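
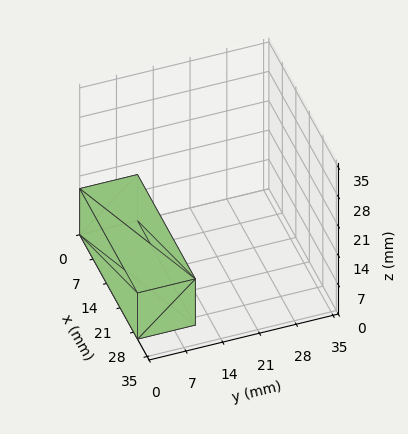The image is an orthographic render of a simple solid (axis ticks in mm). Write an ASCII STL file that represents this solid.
Reading the render: the shape is a rectangular box, roughly 30 × 11 mm footprint and 11 mm tall (dimensions read to the nearest mm from the axis ticks). For the STL, each face is triangulated and given an outward normal.

solid part
  facet normal 0.0000 0.0000 -1.0000
    outer loop
      vertex 30.0 11.0 0.0
      vertex 30.0 0.0 0.0
      vertex 0.0 0.0 0.0
    endloop
  endfacet
  facet normal 0.0000 0.0000 -1.0000
    outer loop
      vertex 0.0 11.0 0.0
      vertex 30.0 11.0 0.0
      vertex 0.0 0.0 0.0
    endloop
  endfacet
  facet normal 0.0000 0.0000 1.0000
    outer loop
      vertex 0.0 0.0 11.0
      vertex 30.0 0.0 11.0
      vertex 30.0 11.0 11.0
    endloop
  endfacet
  facet normal 0.0000 0.0000 1.0000
    outer loop
      vertex 0.0 0.0 11.0
      vertex 30.0 11.0 11.0
      vertex 0.0 11.0 11.0
    endloop
  endfacet
  facet normal 0.0000 -1.0000 0.0000
    outer loop
      vertex 0.0 0.0 0.0
      vertex 30.0 0.0 0.0
      vertex 30.0 0.0 11.0
    endloop
  endfacet
  facet normal 0.0000 -1.0000 0.0000
    outer loop
      vertex 0.0 0.0 0.0
      vertex 30.0 0.0 11.0
      vertex 0.0 0.0 11.0
    endloop
  endfacet
  facet normal 0.0000 1.0000 0.0000
    outer loop
      vertex 30.0 11.0 11.0
      vertex 30.0 11.0 0.0
      vertex 0.0 11.0 0.0
    endloop
  endfacet
  facet normal 0.0000 1.0000 0.0000
    outer loop
      vertex 0.0 11.0 11.0
      vertex 30.0 11.0 11.0
      vertex 0.0 11.0 0.0
    endloop
  endfacet
  facet normal -1.0000 0.0000 0.0000
    outer loop
      vertex 0.0 11.0 11.0
      vertex 0.0 11.0 0.0
      vertex 0.0 0.0 0.0
    endloop
  endfacet
  facet normal -1.0000 0.0000 0.0000
    outer loop
      vertex 0.0 0.0 11.0
      vertex 0.0 11.0 11.0
      vertex 0.0 0.0 0.0
    endloop
  endfacet
  facet normal 1.0000 0.0000 0.0000
    outer loop
      vertex 30.0 0.0 0.0
      vertex 30.0 11.0 0.0
      vertex 30.0 11.0 11.0
    endloop
  endfacet
  facet normal 1.0000 0.0000 0.0000
    outer loop
      vertex 30.0 0.0 0.0
      vertex 30.0 11.0 11.0
      vertex 30.0 0.0 11.0
    endloop
  endfacet
endsolid part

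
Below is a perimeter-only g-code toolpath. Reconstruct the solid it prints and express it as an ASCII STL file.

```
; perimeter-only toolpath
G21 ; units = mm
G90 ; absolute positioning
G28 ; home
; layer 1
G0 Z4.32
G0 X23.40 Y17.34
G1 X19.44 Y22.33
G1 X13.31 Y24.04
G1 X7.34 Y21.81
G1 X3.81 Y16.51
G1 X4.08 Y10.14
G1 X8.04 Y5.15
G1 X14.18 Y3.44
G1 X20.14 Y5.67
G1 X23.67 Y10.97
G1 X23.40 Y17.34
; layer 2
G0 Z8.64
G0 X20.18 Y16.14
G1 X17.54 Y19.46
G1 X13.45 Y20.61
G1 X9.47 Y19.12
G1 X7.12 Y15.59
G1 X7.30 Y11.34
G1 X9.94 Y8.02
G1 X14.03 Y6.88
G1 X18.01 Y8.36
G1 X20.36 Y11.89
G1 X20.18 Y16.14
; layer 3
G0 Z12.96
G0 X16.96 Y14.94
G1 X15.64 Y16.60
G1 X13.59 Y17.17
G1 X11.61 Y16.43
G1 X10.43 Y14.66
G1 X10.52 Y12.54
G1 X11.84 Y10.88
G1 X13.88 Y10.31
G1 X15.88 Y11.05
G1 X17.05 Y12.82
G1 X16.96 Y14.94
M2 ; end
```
solid part
  facet normal 0.0000 0.0000 -1.0000
    outer loop
      vertex 13.16 27.47 0.00
      vertex 21.34 25.19 0.00
      vertex 26.62 18.54 0.00
    endloop
  endfacet
  facet normal 0.0000 0.0000 -1.0000
    outer loop
      vertex 5.20 24.50 0.00
      vertex 13.16 27.47 0.00
      vertex 26.62 18.54 0.00
    endloop
  endfacet
  facet normal 0.0000 0.0000 -1.0000
    outer loop
      vertex 0.50 17.43 0.00
      vertex 5.20 24.50 0.00
      vertex 26.62 18.54 0.00
    endloop
  endfacet
  facet normal 0.0000 0.0000 -1.0000
    outer loop
      vertex 0.86 8.94 0.00
      vertex 0.50 17.43 0.00
      vertex 26.62 18.54 0.00
    endloop
  endfacet
  facet normal 0.0000 0.0000 -1.0000
    outer loop
      vertex 6.14 2.29 0.00
      vertex 0.86 8.94 0.00
      vertex 26.62 18.54 0.00
    endloop
  endfacet
  facet normal 0.0000 0.0000 -1.0000
    outer loop
      vertex 14.32 0.01 0.00
      vertex 6.14 2.29 0.00
      vertex 26.62 18.54 0.00
    endloop
  endfacet
  facet normal 0.0000 0.0000 -1.0000
    outer loop
      vertex 22.28 2.98 0.00
      vertex 14.32 0.01 0.00
      vertex 26.62 18.54 0.00
    endloop
  endfacet
  facet normal 0.0000 0.0000 -1.0000
    outer loop
      vertex 26.98 10.05 0.00
      vertex 22.28 2.98 0.00
      vertex 26.62 18.54 0.00
    endloop
  endfacet
  facet normal 0.6246 0.4959 0.6033
    outer loop
      vertex 26.62 18.54 0.00
      vertex 21.34 25.19 0.00
      vertex 13.74 13.74 17.28
    endloop
  endfacet
  facet normal 0.2141 0.7683 0.6032
    outer loop
      vertex 21.34 25.19 0.00
      vertex 13.16 27.47 0.00
      vertex 13.74 13.74 17.28
    endloop
  endfacet
  facet normal -0.2788 0.7473 0.6031
    outer loop
      vertex 13.16 27.47 0.00
      vertex 5.20 24.50 0.00
      vertex 13.74 13.74 17.28
    endloop
  endfacet
  facet normal -0.6642 0.4416 0.6032
    outer loop
      vertex 5.20 24.50 0.00
      vertex 0.50 17.43 0.00
      vertex 13.74 13.74 17.28
    endloop
  endfacet
  facet normal -0.7968 -0.0338 0.6033
    outer loop
      vertex 0.50 17.43 0.00
      vertex 0.86 8.94 0.00
      vertex 13.74 13.74 17.28
    endloop
  endfacet
  facet normal -0.6246 -0.4959 0.6033
    outer loop
      vertex 0.86 8.94 0.00
      vertex 6.14 2.29 0.00
      vertex 13.74 13.74 17.28
    endloop
  endfacet
  facet normal -0.2141 -0.7683 0.6032
    outer loop
      vertex 6.14 2.29 0.00
      vertex 14.32 0.01 0.00
      vertex 13.74 13.74 17.28
    endloop
  endfacet
  facet normal 0.2788 -0.7473 0.6031
    outer loop
      vertex 14.32 0.01 0.00
      vertex 22.28 2.98 0.00
      vertex 13.74 13.74 17.28
    endloop
  endfacet
  facet normal 0.6642 -0.4416 0.6032
    outer loop
      vertex 22.28 2.98 0.00
      vertex 26.98 10.05 0.00
      vertex 13.74 13.74 17.28
    endloop
  endfacet
  facet normal 0.7968 0.0338 0.6033
    outer loop
      vertex 26.98 10.05 0.00
      vertex 26.62 18.54 0.00
      vertex 13.74 13.74 17.28
    endloop
  endfacet
endsolid part

The G0 Z moves step by Δz≈4.32 mm. The G1 loops shrink linearly with z, so the solid tapers from its base footprint up to z≈17.3. Closing with a flat bottom cap and the tapered top and triangulating gives 18 facets — a regular 10-sided pyramid, base circumscribed radius ≈ 13.7 mm, apex at z ≈ 17.3 mm.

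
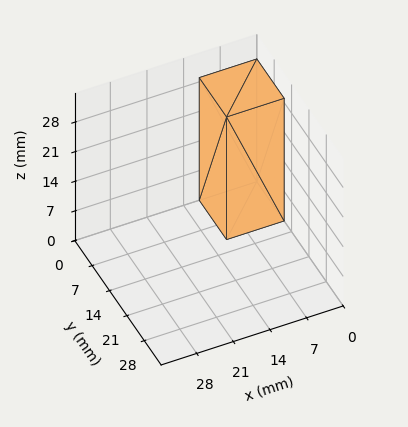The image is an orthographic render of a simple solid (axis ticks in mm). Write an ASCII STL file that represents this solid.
Reading the render: the shape is a rectangular box, roughly 11 × 11 mm footprint and 29 mm tall (dimensions read to the nearest mm from the axis ticks). For the STL, each face is triangulated and given an outward normal.

solid part
  facet normal 0.0000 0.0000 -1.0000
    outer loop
      vertex 11.0 11.0 0.0
      vertex 11.0 0.0 0.0
      vertex 0.0 0.0 0.0
    endloop
  endfacet
  facet normal 0.0000 0.0000 -1.0000
    outer loop
      vertex 0.0 11.0 0.0
      vertex 11.0 11.0 0.0
      vertex 0.0 0.0 0.0
    endloop
  endfacet
  facet normal 0.0000 0.0000 1.0000
    outer loop
      vertex 0.0 0.0 29.0
      vertex 11.0 0.0 29.0
      vertex 11.0 11.0 29.0
    endloop
  endfacet
  facet normal 0.0000 0.0000 1.0000
    outer loop
      vertex 0.0 0.0 29.0
      vertex 11.0 11.0 29.0
      vertex 0.0 11.0 29.0
    endloop
  endfacet
  facet normal 0.0000 -1.0000 0.0000
    outer loop
      vertex 0.0 0.0 0.0
      vertex 11.0 0.0 0.0
      vertex 11.0 0.0 29.0
    endloop
  endfacet
  facet normal 0.0000 -1.0000 0.0000
    outer loop
      vertex 0.0 0.0 0.0
      vertex 11.0 0.0 29.0
      vertex 0.0 0.0 29.0
    endloop
  endfacet
  facet normal 0.0000 1.0000 0.0000
    outer loop
      vertex 11.0 11.0 29.0
      vertex 11.0 11.0 0.0
      vertex 0.0 11.0 0.0
    endloop
  endfacet
  facet normal 0.0000 1.0000 0.0000
    outer loop
      vertex 0.0 11.0 29.0
      vertex 11.0 11.0 29.0
      vertex 0.0 11.0 0.0
    endloop
  endfacet
  facet normal -1.0000 0.0000 0.0000
    outer loop
      vertex 0.0 11.0 29.0
      vertex 0.0 11.0 0.0
      vertex 0.0 0.0 0.0
    endloop
  endfacet
  facet normal -1.0000 0.0000 0.0000
    outer loop
      vertex 0.0 0.0 29.0
      vertex 0.0 11.0 29.0
      vertex 0.0 0.0 0.0
    endloop
  endfacet
  facet normal 1.0000 0.0000 0.0000
    outer loop
      vertex 11.0 0.0 0.0
      vertex 11.0 11.0 0.0
      vertex 11.0 11.0 29.0
    endloop
  endfacet
  facet normal 1.0000 0.0000 0.0000
    outer loop
      vertex 11.0 0.0 0.0
      vertex 11.0 11.0 29.0
      vertex 11.0 0.0 29.0
    endloop
  endfacet
endsolid part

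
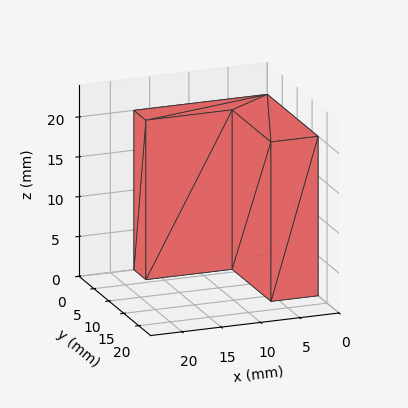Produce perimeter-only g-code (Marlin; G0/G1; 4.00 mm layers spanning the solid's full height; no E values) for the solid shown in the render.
Reading the render: the shape is an L-shaped prism: outer 17 × 17 mm, arm thicknesses ≈ 4 mm (horizontal) and 6 mm (vertical), extruded 20 mm in z (dimensions read to the nearest mm from the axis ticks). For the g-code, the solid's height is divided into equal slices at the stated Δz and each level perimeter traced with G1 moves after a G0 lift.

; perimeter-only toolpath
G21 ; units = mm
G90 ; absolute positioning
G28 ; home
; layer 1
G0 Z4.00
G0 X0.00 Y0.00
G1 X17.00 Y0.00
G1 X17.00 Y4.00
G1 X6.00 Y4.00
G1 X6.00 Y17.00
G1 X0.00 Y17.00
G1 X0.00 Y0.00
; layer 2
G0 Z8.00
G0 X0.00 Y0.00
G1 X17.00 Y0.00
G1 X17.00 Y4.00
G1 X6.00 Y4.00
G1 X6.00 Y17.00
G1 X0.00 Y17.00
G1 X0.00 Y0.00
; layer 3
G0 Z12.00
G0 X0.00 Y0.00
G1 X17.00 Y0.00
G1 X17.00 Y4.00
G1 X6.00 Y4.00
G1 X6.00 Y17.00
G1 X0.00 Y17.00
G1 X0.00 Y0.00
; layer 4
G0 Z16.00
G0 X0.00 Y0.00
G1 X17.00 Y0.00
G1 X17.00 Y4.00
G1 X6.00 Y4.00
G1 X6.00 Y17.00
G1 X0.00 Y17.00
G1 X0.00 Y0.00
; layer 5
G0 Z20.00
G0 X0.00 Y0.00
G1 X17.00 Y0.00
G1 X17.00 Y4.00
G1 X6.00 Y4.00
G1 X6.00 Y17.00
G1 X0.00 Y17.00
G1 X0.00 Y0.00
M2 ; end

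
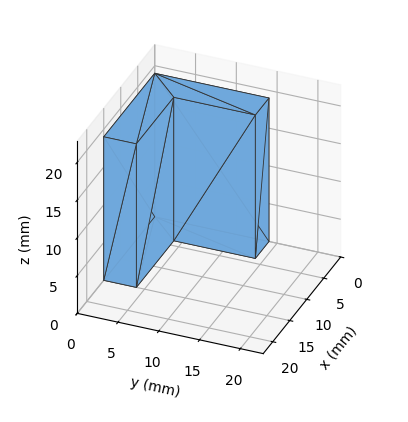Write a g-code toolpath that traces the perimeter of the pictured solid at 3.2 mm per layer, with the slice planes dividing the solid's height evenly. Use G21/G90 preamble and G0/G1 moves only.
Reading the render: the shape is an L-shaped prism: outer 15 × 14 mm, arm thicknesses ≈ 4 mm (horizontal) and 4 mm (vertical), extruded 19 mm in z (dimensions read to the nearest mm from the axis ticks). For the g-code, the solid's height is divided into equal slices at the stated Δz and each level perimeter traced with G1 moves after a G0 lift.

; perimeter-only toolpath
G21 ; units = mm
G90 ; absolute positioning
G28 ; home
; layer 1
G0 Z3.2
G0 X0.0 Y0.0
G1 X15.0 Y0.0
G1 X15.0 Y4.0
G1 X4.0 Y4.0
G1 X4.0 Y14.0
G1 X0.0 Y14.0
G1 X0.0 Y0.0
; layer 2
G0 Z6.3
G0 X0.0 Y0.0
G1 X15.0 Y0.0
G1 X15.0 Y4.0
G1 X4.0 Y4.0
G1 X4.0 Y14.0
G1 X0.0 Y14.0
G1 X0.0 Y0.0
; layer 3
G0 Z9.5
G0 X0.0 Y0.0
G1 X15.0 Y0.0
G1 X15.0 Y4.0
G1 X4.0 Y4.0
G1 X4.0 Y14.0
G1 X0.0 Y14.0
G1 X0.0 Y0.0
; layer 4
G0 Z12.7
G0 X0.0 Y0.0
G1 X15.0 Y0.0
G1 X15.0 Y4.0
G1 X4.0 Y4.0
G1 X4.0 Y14.0
G1 X0.0 Y14.0
G1 X0.0 Y0.0
; layer 5
G0 Z15.8
G0 X0.0 Y0.0
G1 X15.0 Y0.0
G1 X15.0 Y4.0
G1 X4.0 Y4.0
G1 X4.0 Y14.0
G1 X0.0 Y14.0
G1 X0.0 Y0.0
; layer 6
G0 Z19.0
G0 X0.0 Y0.0
G1 X15.0 Y0.0
G1 X15.0 Y4.0
G1 X4.0 Y4.0
G1 X4.0 Y14.0
G1 X0.0 Y14.0
G1 X0.0 Y0.0
M2 ; end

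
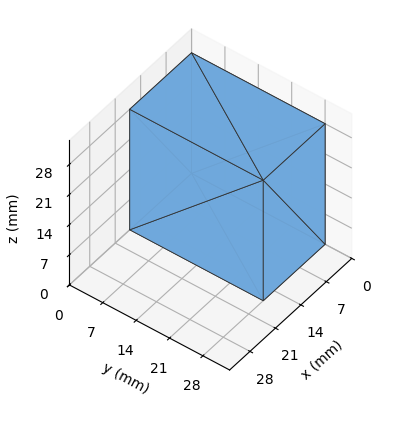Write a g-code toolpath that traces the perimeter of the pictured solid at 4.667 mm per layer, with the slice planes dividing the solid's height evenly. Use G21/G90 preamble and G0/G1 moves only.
Reading the render: the shape is a rectangular box, roughly 17 × 28 mm footprint and 28 mm tall (dimensions read to the nearest mm from the axis ticks). For the g-code, the solid's height is divided into equal slices at the stated Δz and each level perimeter traced with G1 moves after a G0 lift.

; perimeter-only toolpath
G21 ; units = mm
G90 ; absolute positioning
G28 ; home
; layer 1
G0 Z4.667
G0 X0.000 Y0.000
G1 X17.000 Y0.000
G1 X17.000 Y28.000
G1 X0.000 Y28.000
G1 X0.000 Y0.000
; layer 2
G0 Z9.333
G0 X0.000 Y0.000
G1 X17.000 Y0.000
G1 X17.000 Y28.000
G1 X0.000 Y28.000
G1 X0.000 Y0.000
; layer 3
G0 Z14.000
G0 X0.000 Y0.000
G1 X17.000 Y0.000
G1 X17.000 Y28.000
G1 X0.000 Y28.000
G1 X0.000 Y0.000
; layer 4
G0 Z18.667
G0 X0.000 Y0.000
G1 X17.000 Y0.000
G1 X17.000 Y28.000
G1 X0.000 Y28.000
G1 X0.000 Y0.000
; layer 5
G0 Z23.333
G0 X0.000 Y0.000
G1 X17.000 Y0.000
G1 X17.000 Y28.000
G1 X0.000 Y28.000
G1 X0.000 Y0.000
; layer 6
G0 Z28.000
G0 X0.000 Y0.000
G1 X17.000 Y0.000
G1 X17.000 Y28.000
G1 X0.000 Y28.000
G1 X0.000 Y0.000
M2 ; end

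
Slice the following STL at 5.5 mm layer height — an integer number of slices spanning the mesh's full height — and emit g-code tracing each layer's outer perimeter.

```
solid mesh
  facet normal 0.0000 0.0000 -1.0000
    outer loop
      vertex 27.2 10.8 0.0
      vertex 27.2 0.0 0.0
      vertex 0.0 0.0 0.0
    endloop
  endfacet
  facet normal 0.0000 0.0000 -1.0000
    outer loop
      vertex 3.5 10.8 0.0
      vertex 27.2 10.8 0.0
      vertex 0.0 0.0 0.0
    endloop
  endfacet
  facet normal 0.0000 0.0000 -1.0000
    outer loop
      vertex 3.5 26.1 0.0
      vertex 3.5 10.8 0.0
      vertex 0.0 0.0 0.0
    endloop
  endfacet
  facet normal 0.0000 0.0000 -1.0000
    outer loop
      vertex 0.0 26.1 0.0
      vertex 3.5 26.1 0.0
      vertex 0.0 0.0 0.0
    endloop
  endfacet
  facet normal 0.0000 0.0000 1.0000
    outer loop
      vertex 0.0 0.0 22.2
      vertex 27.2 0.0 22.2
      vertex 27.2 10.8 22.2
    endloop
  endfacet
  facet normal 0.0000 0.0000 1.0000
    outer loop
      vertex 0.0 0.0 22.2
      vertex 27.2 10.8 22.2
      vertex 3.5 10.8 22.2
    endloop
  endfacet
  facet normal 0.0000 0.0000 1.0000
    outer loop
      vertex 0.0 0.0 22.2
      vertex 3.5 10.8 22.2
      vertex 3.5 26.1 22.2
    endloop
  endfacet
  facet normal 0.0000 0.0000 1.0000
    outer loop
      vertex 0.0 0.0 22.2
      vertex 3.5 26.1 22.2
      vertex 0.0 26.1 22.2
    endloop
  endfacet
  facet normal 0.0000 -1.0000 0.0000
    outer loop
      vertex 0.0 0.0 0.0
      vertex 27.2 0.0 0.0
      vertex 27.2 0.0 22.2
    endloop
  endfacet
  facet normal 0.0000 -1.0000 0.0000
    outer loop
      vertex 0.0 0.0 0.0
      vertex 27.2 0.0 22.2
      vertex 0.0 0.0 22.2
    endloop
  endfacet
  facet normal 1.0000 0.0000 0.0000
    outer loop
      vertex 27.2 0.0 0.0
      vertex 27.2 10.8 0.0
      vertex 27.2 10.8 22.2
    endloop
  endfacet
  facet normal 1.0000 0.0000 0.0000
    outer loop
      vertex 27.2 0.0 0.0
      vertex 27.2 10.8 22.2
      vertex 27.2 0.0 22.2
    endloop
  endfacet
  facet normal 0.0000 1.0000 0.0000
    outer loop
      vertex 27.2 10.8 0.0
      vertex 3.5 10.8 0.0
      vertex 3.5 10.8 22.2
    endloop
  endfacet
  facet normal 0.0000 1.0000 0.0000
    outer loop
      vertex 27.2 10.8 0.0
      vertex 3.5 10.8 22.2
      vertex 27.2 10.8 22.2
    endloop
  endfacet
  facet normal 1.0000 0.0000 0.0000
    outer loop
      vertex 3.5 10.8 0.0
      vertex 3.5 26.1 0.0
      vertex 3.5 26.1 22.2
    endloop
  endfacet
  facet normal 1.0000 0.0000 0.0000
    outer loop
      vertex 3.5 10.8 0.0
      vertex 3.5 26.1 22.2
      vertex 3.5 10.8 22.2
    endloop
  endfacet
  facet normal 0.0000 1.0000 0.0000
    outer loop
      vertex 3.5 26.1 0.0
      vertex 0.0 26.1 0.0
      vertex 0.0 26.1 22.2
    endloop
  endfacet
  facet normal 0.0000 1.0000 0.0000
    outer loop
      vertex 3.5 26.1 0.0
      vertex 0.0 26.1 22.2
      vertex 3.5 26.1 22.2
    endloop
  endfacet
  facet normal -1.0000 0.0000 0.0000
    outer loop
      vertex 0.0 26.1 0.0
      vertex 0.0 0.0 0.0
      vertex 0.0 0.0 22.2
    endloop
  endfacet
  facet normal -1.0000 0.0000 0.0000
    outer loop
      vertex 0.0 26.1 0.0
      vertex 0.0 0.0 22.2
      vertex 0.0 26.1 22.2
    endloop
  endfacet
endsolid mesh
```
; perimeter-only toolpath
G21 ; units = mm
G90 ; absolute positioning
G28 ; home
; layer 1
G0 Z5.5
G0 X0.0 Y0.0
G1 X27.2 Y0.0
G1 X27.2 Y10.8
G1 X3.5 Y10.8
G1 X3.5 Y26.1
G1 X0.0 Y26.1
G1 X0.0 Y0.0
; layer 2
G0 Z11.1
G0 X0.0 Y0.0
G1 X27.2 Y0.0
G1 X27.2 Y10.8
G1 X3.5 Y10.8
G1 X3.5 Y26.1
G1 X0.0 Y26.1
G1 X0.0 Y0.0
; layer 3
G0 Z16.6
G0 X0.0 Y0.0
G1 X27.2 Y0.0
G1 X27.2 Y10.8
G1 X3.5 Y10.8
G1 X3.5 Y26.1
G1 X0.0 Y26.1
G1 X0.0 Y0.0
; layer 4
G0 Z22.2
G0 X0.0 Y0.0
G1 X27.2 Y0.0
G1 X27.2 Y10.8
G1 X3.5 Y10.8
G1 X3.5 Y26.1
G1 X0.0 Y26.1
G1 X0.0 Y0.0
M2 ; end

The solid is an L-shaped prism: outer 27.2 × 26.1 mm, arm thicknesses ≈ 10.8 mm (horizontal) and 3.5 mm (vertical), extruded 22.2 mm in z. Slicing at Δz = 5.5 mm — 4 equal slices spanning the solid's height, so layer i sits at z = i·h/4 — gives 4 non-empty perimeters. Each is a 6-segment closed polygon; G0 lifts to the layer z and rapids to the start vertex, then G1 traces the edges.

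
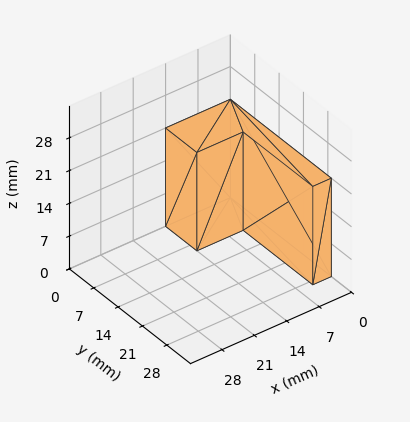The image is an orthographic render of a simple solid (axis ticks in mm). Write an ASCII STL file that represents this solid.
Reading the render: the shape is an L-shaped prism: outer 14 × 29 mm, arm thicknesses ≈ 9 mm (horizontal) and 4 mm (vertical), extruded 21 mm in z (dimensions read to the nearest mm from the axis ticks). For the STL, each face is triangulated and given an outward normal.

solid part
  facet normal 0.0000 0.0000 -1.0000
    outer loop
      vertex 14.0 9.0 0.0
      vertex 14.0 0.0 0.0
      vertex 0.0 0.0 0.0
    endloop
  endfacet
  facet normal 0.0000 0.0000 -1.0000
    outer loop
      vertex 4.0 9.0 0.0
      vertex 14.0 9.0 0.0
      vertex 0.0 0.0 0.0
    endloop
  endfacet
  facet normal 0.0000 0.0000 -1.0000
    outer loop
      vertex 4.0 29.0 0.0
      vertex 4.0 9.0 0.0
      vertex 0.0 0.0 0.0
    endloop
  endfacet
  facet normal 0.0000 0.0000 -1.0000
    outer loop
      vertex 0.0 29.0 0.0
      vertex 4.0 29.0 0.0
      vertex 0.0 0.0 0.0
    endloop
  endfacet
  facet normal 0.0000 0.0000 1.0000
    outer loop
      vertex 0.0 0.0 21.0
      vertex 14.0 0.0 21.0
      vertex 14.0 9.0 21.0
    endloop
  endfacet
  facet normal 0.0000 0.0000 1.0000
    outer loop
      vertex 0.0 0.0 21.0
      vertex 14.0 9.0 21.0
      vertex 4.0 9.0 21.0
    endloop
  endfacet
  facet normal 0.0000 0.0000 1.0000
    outer loop
      vertex 0.0 0.0 21.0
      vertex 4.0 9.0 21.0
      vertex 4.0 29.0 21.0
    endloop
  endfacet
  facet normal 0.0000 0.0000 1.0000
    outer loop
      vertex 0.0 0.0 21.0
      vertex 4.0 29.0 21.0
      vertex 0.0 29.0 21.0
    endloop
  endfacet
  facet normal 0.0000 -1.0000 0.0000
    outer loop
      vertex 0.0 0.0 0.0
      vertex 14.0 0.0 0.0
      vertex 14.0 0.0 21.0
    endloop
  endfacet
  facet normal 0.0000 -1.0000 0.0000
    outer loop
      vertex 0.0 0.0 0.0
      vertex 14.0 0.0 21.0
      vertex 0.0 0.0 21.0
    endloop
  endfacet
  facet normal 1.0000 0.0000 0.0000
    outer loop
      vertex 14.0 0.0 0.0
      vertex 14.0 9.0 0.0
      vertex 14.0 9.0 21.0
    endloop
  endfacet
  facet normal 1.0000 0.0000 0.0000
    outer loop
      vertex 14.0 0.0 0.0
      vertex 14.0 9.0 21.0
      vertex 14.0 0.0 21.0
    endloop
  endfacet
  facet normal 0.0000 1.0000 0.0000
    outer loop
      vertex 14.0 9.0 0.0
      vertex 4.0 9.0 0.0
      vertex 4.0 9.0 21.0
    endloop
  endfacet
  facet normal 0.0000 1.0000 0.0000
    outer loop
      vertex 14.0 9.0 0.0
      vertex 4.0 9.0 21.0
      vertex 14.0 9.0 21.0
    endloop
  endfacet
  facet normal 1.0000 0.0000 0.0000
    outer loop
      vertex 4.0 9.0 0.0
      vertex 4.0 29.0 0.0
      vertex 4.0 29.0 21.0
    endloop
  endfacet
  facet normal 1.0000 0.0000 0.0000
    outer loop
      vertex 4.0 9.0 0.0
      vertex 4.0 29.0 21.0
      vertex 4.0 9.0 21.0
    endloop
  endfacet
  facet normal 0.0000 1.0000 0.0000
    outer loop
      vertex 4.0 29.0 0.0
      vertex 0.0 29.0 0.0
      vertex 0.0 29.0 21.0
    endloop
  endfacet
  facet normal 0.0000 1.0000 0.0000
    outer loop
      vertex 4.0 29.0 0.0
      vertex 0.0 29.0 21.0
      vertex 4.0 29.0 21.0
    endloop
  endfacet
  facet normal -1.0000 0.0000 0.0000
    outer loop
      vertex 0.0 29.0 0.0
      vertex 0.0 0.0 0.0
      vertex 0.0 0.0 21.0
    endloop
  endfacet
  facet normal -1.0000 0.0000 0.0000
    outer loop
      vertex 0.0 29.0 0.0
      vertex 0.0 0.0 21.0
      vertex 0.0 29.0 21.0
    endloop
  endfacet
endsolid part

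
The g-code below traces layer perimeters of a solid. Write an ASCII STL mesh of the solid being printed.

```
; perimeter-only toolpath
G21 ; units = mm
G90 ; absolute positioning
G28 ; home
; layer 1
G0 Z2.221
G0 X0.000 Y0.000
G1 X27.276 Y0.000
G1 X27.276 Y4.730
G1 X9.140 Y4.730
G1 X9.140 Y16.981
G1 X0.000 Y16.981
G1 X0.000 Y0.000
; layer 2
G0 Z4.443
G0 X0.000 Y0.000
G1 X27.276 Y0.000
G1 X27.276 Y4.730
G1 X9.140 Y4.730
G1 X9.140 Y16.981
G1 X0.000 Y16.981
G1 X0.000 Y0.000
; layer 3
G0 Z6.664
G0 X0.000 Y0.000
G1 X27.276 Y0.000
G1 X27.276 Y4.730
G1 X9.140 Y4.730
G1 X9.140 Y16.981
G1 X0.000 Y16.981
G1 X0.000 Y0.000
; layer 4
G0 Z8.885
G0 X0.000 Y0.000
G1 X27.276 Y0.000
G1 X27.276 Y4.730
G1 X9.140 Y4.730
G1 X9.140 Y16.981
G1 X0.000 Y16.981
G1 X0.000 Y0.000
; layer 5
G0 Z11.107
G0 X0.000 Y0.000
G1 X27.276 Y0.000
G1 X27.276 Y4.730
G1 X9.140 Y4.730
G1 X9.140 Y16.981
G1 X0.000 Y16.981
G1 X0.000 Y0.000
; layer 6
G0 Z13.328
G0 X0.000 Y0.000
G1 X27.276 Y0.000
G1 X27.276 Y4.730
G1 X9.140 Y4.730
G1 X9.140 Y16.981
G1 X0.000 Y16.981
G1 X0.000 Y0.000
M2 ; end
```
solid part
  facet normal 0.0000 0.0000 -1.0000
    outer loop
      vertex 27.276 4.730 0.000
      vertex 27.276 0.000 0.000
      vertex 0.000 0.000 0.000
    endloop
  endfacet
  facet normal 0.0000 0.0000 -1.0000
    outer loop
      vertex 9.140 4.730 0.000
      vertex 27.276 4.730 0.000
      vertex 0.000 0.000 0.000
    endloop
  endfacet
  facet normal 0.0000 0.0000 -1.0000
    outer loop
      vertex 9.140 16.981 0.000
      vertex 9.140 4.730 0.000
      vertex 0.000 0.000 0.000
    endloop
  endfacet
  facet normal 0.0000 0.0000 -1.0000
    outer loop
      vertex 0.000 16.981 0.000
      vertex 9.140 16.981 0.000
      vertex 0.000 0.000 0.000
    endloop
  endfacet
  facet normal 0.0000 0.0000 1.0000
    outer loop
      vertex 0.000 0.000 13.328
      vertex 27.276 0.000 13.328
      vertex 27.276 4.730 13.328
    endloop
  endfacet
  facet normal 0.0000 0.0000 1.0000
    outer loop
      vertex 0.000 0.000 13.328
      vertex 27.276 4.730 13.328
      vertex 9.140 4.730 13.328
    endloop
  endfacet
  facet normal 0.0000 0.0000 1.0000
    outer loop
      vertex 0.000 0.000 13.328
      vertex 9.140 4.730 13.328
      vertex 9.140 16.981 13.328
    endloop
  endfacet
  facet normal 0.0000 0.0000 1.0000
    outer loop
      vertex 0.000 0.000 13.328
      vertex 9.140 16.981 13.328
      vertex 0.000 16.981 13.328
    endloop
  endfacet
  facet normal 0.0000 -1.0000 0.0000
    outer loop
      vertex 0.000 0.000 0.000
      vertex 27.276 0.000 0.000
      vertex 27.276 0.000 13.328
    endloop
  endfacet
  facet normal 0.0000 -1.0000 0.0000
    outer loop
      vertex 0.000 0.000 0.000
      vertex 27.276 0.000 13.328
      vertex 0.000 0.000 13.328
    endloop
  endfacet
  facet normal 1.0000 0.0000 0.0000
    outer loop
      vertex 27.276 0.000 0.000
      vertex 27.276 4.730 0.000
      vertex 27.276 4.730 13.328
    endloop
  endfacet
  facet normal 1.0000 0.0000 0.0000
    outer loop
      vertex 27.276 0.000 0.000
      vertex 27.276 4.730 13.328
      vertex 27.276 0.000 13.328
    endloop
  endfacet
  facet normal 0.0000 1.0000 0.0000
    outer loop
      vertex 27.276 4.730 0.000
      vertex 9.140 4.730 0.000
      vertex 9.140 4.730 13.328
    endloop
  endfacet
  facet normal 0.0000 1.0000 0.0000
    outer loop
      vertex 27.276 4.730 0.000
      vertex 9.140 4.730 13.328
      vertex 27.276 4.730 13.328
    endloop
  endfacet
  facet normal 1.0000 0.0000 0.0000
    outer loop
      vertex 9.140 4.730 0.000
      vertex 9.140 16.981 0.000
      vertex 9.140 16.981 13.328
    endloop
  endfacet
  facet normal 1.0000 0.0000 0.0000
    outer loop
      vertex 9.140 4.730 0.000
      vertex 9.140 16.981 13.328
      vertex 9.140 4.730 13.328
    endloop
  endfacet
  facet normal 0.0000 1.0000 0.0000
    outer loop
      vertex 9.140 16.981 0.000
      vertex 0.000 16.981 0.000
      vertex 0.000 16.981 13.328
    endloop
  endfacet
  facet normal 0.0000 1.0000 0.0000
    outer loop
      vertex 9.140 16.981 0.000
      vertex 0.000 16.981 13.328
      vertex 9.140 16.981 13.328
    endloop
  endfacet
  facet normal -1.0000 0.0000 0.0000
    outer loop
      vertex 0.000 16.981 0.000
      vertex 0.000 0.000 0.000
      vertex 0.000 0.000 13.328
    endloop
  endfacet
  facet normal -1.0000 0.0000 0.0000
    outer loop
      vertex 0.000 16.981 0.000
      vertex 0.000 0.000 13.328
      vertex 0.000 16.981 13.328
    endloop
  endfacet
endsolid part

The G0 Z moves step by Δz≈2.221 mm. Every layer's G1 loop is the same polygon, so the solid is a straight extrusion of it from z=0 to z≈13.3. Closing with flat bottom and top caps and triangulating gives 20 facets — an L-shaped prism: outer 27.3 × 17 mm, arm thicknesses ≈ 4.73 mm (horizontal) and 9.14 mm (vertical), extruded 13.3 mm in z.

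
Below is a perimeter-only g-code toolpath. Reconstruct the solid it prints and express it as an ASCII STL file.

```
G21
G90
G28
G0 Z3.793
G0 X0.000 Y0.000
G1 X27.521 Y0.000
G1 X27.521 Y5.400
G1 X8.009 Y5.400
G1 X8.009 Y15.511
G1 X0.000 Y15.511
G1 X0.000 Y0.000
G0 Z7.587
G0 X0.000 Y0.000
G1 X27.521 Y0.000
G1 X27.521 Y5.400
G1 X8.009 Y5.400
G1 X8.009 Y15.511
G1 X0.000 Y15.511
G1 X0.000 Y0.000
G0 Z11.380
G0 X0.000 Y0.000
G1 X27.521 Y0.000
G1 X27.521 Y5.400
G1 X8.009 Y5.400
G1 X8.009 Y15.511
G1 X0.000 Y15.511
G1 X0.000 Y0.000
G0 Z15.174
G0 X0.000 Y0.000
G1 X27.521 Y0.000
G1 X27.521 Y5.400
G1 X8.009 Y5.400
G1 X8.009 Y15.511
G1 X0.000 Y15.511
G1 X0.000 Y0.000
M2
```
solid part
  facet normal 0.0000 0.0000 -1.0000
    outer loop
      vertex 27.521 5.400 0.000
      vertex 27.521 0.000 0.000
      vertex 0.000 0.000 0.000
    endloop
  endfacet
  facet normal 0.0000 0.0000 -1.0000
    outer loop
      vertex 8.009 5.400 0.000
      vertex 27.521 5.400 0.000
      vertex 0.000 0.000 0.000
    endloop
  endfacet
  facet normal 0.0000 0.0000 -1.0000
    outer loop
      vertex 8.009 15.511 0.000
      vertex 8.009 5.400 0.000
      vertex 0.000 0.000 0.000
    endloop
  endfacet
  facet normal 0.0000 0.0000 -1.0000
    outer loop
      vertex 0.000 15.511 0.000
      vertex 8.009 15.511 0.000
      vertex 0.000 0.000 0.000
    endloop
  endfacet
  facet normal 0.0000 0.0000 1.0000
    outer loop
      vertex 0.000 0.000 15.174
      vertex 27.521 0.000 15.174
      vertex 27.521 5.400 15.174
    endloop
  endfacet
  facet normal 0.0000 0.0000 1.0000
    outer loop
      vertex 0.000 0.000 15.174
      vertex 27.521 5.400 15.174
      vertex 8.009 5.400 15.174
    endloop
  endfacet
  facet normal 0.0000 0.0000 1.0000
    outer loop
      vertex 0.000 0.000 15.174
      vertex 8.009 5.400 15.174
      vertex 8.009 15.511 15.174
    endloop
  endfacet
  facet normal 0.0000 0.0000 1.0000
    outer loop
      vertex 0.000 0.000 15.174
      vertex 8.009 15.511 15.174
      vertex 0.000 15.511 15.174
    endloop
  endfacet
  facet normal 0.0000 -1.0000 0.0000
    outer loop
      vertex 0.000 0.000 0.000
      vertex 27.521 0.000 0.000
      vertex 27.521 0.000 15.174
    endloop
  endfacet
  facet normal 0.0000 -1.0000 0.0000
    outer loop
      vertex 0.000 0.000 0.000
      vertex 27.521 0.000 15.174
      vertex 0.000 0.000 15.174
    endloop
  endfacet
  facet normal 1.0000 0.0000 0.0000
    outer loop
      vertex 27.521 0.000 0.000
      vertex 27.521 5.400 0.000
      vertex 27.521 5.400 15.174
    endloop
  endfacet
  facet normal 1.0000 0.0000 0.0000
    outer loop
      vertex 27.521 0.000 0.000
      vertex 27.521 5.400 15.174
      vertex 27.521 0.000 15.174
    endloop
  endfacet
  facet normal 0.0000 1.0000 0.0000
    outer loop
      vertex 27.521 5.400 0.000
      vertex 8.009 5.400 0.000
      vertex 8.009 5.400 15.174
    endloop
  endfacet
  facet normal 0.0000 1.0000 0.0000
    outer loop
      vertex 27.521 5.400 0.000
      vertex 8.009 5.400 15.174
      vertex 27.521 5.400 15.174
    endloop
  endfacet
  facet normal 1.0000 0.0000 0.0000
    outer loop
      vertex 8.009 5.400 0.000
      vertex 8.009 15.511 0.000
      vertex 8.009 15.511 15.174
    endloop
  endfacet
  facet normal 1.0000 0.0000 0.0000
    outer loop
      vertex 8.009 5.400 0.000
      vertex 8.009 15.511 15.174
      vertex 8.009 5.400 15.174
    endloop
  endfacet
  facet normal 0.0000 1.0000 0.0000
    outer loop
      vertex 8.009 15.511 0.000
      vertex 0.000 15.511 0.000
      vertex 0.000 15.511 15.174
    endloop
  endfacet
  facet normal 0.0000 1.0000 0.0000
    outer loop
      vertex 8.009 15.511 0.000
      vertex 0.000 15.511 15.174
      vertex 8.009 15.511 15.174
    endloop
  endfacet
  facet normal -1.0000 0.0000 0.0000
    outer loop
      vertex 0.000 15.511 0.000
      vertex 0.000 0.000 0.000
      vertex 0.000 0.000 15.174
    endloop
  endfacet
  facet normal -1.0000 0.0000 0.0000
    outer loop
      vertex 0.000 15.511 0.000
      vertex 0.000 0.000 15.174
      vertex 0.000 15.511 15.174
    endloop
  endfacet
endsolid part

The G0 Z moves step by Δz≈3.793 mm. Every layer's G1 loop is the same polygon, so the solid is a straight extrusion of it from z=0 to z≈15.2. Closing with flat bottom and top caps and triangulating gives 20 facets — an L-shaped prism: outer 27.5 × 15.5 mm, arm thicknesses ≈ 5.4 mm (horizontal) and 8.01 mm (vertical), extruded 15.2 mm in z.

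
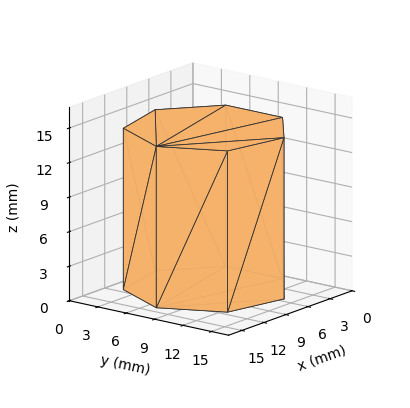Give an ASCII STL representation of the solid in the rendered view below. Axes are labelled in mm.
Reading the render: the shape is a regular 7-sided prism (a cylinder approximated with 7 flat sides), circumscribed radius ≈ 7 mm, height ≈ 14 mm (dimensions read to the nearest mm from the axis ticks). For the STL, each face is triangulated and given an outward normal.

solid part
  facet normal 0.0000 0.0000 -1.0000
    outer loop
      vertex 5.4 13.8 0.0
      vertex 11.4 12.5 0.0
      vertex 14.0 7.0 0.0
    endloop
  endfacet
  facet normal 0.0000 0.0000 -1.0000
    outer loop
      vertex 0.7 10.0 0.0
      vertex 5.4 13.8 0.0
      vertex 14.0 7.0 0.0
    endloop
  endfacet
  facet normal 0.0000 0.0000 -1.0000
    outer loop
      vertex 0.7 4.0 0.0
      vertex 0.7 10.0 0.0
      vertex 14.0 7.0 0.0
    endloop
  endfacet
  facet normal 0.0000 0.0000 -1.0000
    outer loop
      vertex 5.4 0.2 0.0
      vertex 0.7 4.0 0.0
      vertex 14.0 7.0 0.0
    endloop
  endfacet
  facet normal 0.0000 0.0000 -1.0000
    outer loop
      vertex 11.4 1.5 0.0
      vertex 5.4 0.2 0.0
      vertex 14.0 7.0 0.0
    endloop
  endfacet
  facet normal 0.0000 0.0000 1.0000
    outer loop
      vertex 14.0 7.0 14.0
      vertex 11.4 12.5 14.0
      vertex 5.4 13.8 14.0
    endloop
  endfacet
  facet normal 0.0000 0.0000 1.0000
    outer loop
      vertex 14.0 7.0 14.0
      vertex 5.4 13.8 14.0
      vertex 0.7 10.0 14.0
    endloop
  endfacet
  facet normal 0.0000 0.0000 1.0000
    outer loop
      vertex 14.0 7.0 14.0
      vertex 0.7 10.0 14.0
      vertex 0.7 4.0 14.0
    endloop
  endfacet
  facet normal 0.0000 0.0000 1.0000
    outer loop
      vertex 14.0 7.0 14.0
      vertex 0.7 4.0 14.0
      vertex 5.4 0.2 14.0
    endloop
  endfacet
  facet normal 0.0000 0.0000 1.0000
    outer loop
      vertex 14.0 7.0 14.0
      vertex 5.4 0.2 14.0
      vertex 11.4 1.5 14.0
    endloop
  endfacet
  facet normal 0.9041 0.4274 0.0000
    outer loop
      vertex 14.0 7.0 0.0
      vertex 11.4 12.5 0.0
      vertex 11.4 12.5 14.0
    endloop
  endfacet
  facet normal 0.9041 0.4274 0.0000
    outer loop
      vertex 14.0 7.0 0.0
      vertex 11.4 12.5 14.0
      vertex 14.0 7.0 14.0
    endloop
  endfacet
  facet normal 0.2118 0.9773 0.0000
    outer loop
      vertex 11.4 12.5 0.0
      vertex 5.4 13.8 0.0
      vertex 5.4 13.8 14.0
    endloop
  endfacet
  facet normal 0.2118 0.9773 0.0000
    outer loop
      vertex 11.4 12.5 0.0
      vertex 5.4 13.8 14.0
      vertex 11.4 12.5 14.0
    endloop
  endfacet
  facet normal -0.6287 0.7776 0.0000
    outer loop
      vertex 5.4 13.8 0.0
      vertex 0.7 10.0 0.0
      vertex 0.7 10.0 14.0
    endloop
  endfacet
  facet normal -0.6287 0.7776 0.0000
    outer loop
      vertex 5.4 13.8 0.0
      vertex 0.7 10.0 14.0
      vertex 5.4 13.8 14.0
    endloop
  endfacet
  facet normal -1.0000 0.0000 0.0000
    outer loop
      vertex 0.7 10.0 0.0
      vertex 0.7 4.0 0.0
      vertex 0.7 4.0 14.0
    endloop
  endfacet
  facet normal -1.0000 0.0000 0.0000
    outer loop
      vertex 0.7 10.0 0.0
      vertex 0.7 4.0 14.0
      vertex 0.7 10.0 14.0
    endloop
  endfacet
  facet normal -0.6287 -0.7776 0.0000
    outer loop
      vertex 0.7 4.0 0.0
      vertex 5.4 0.2 0.0
      vertex 5.4 0.2 14.0
    endloop
  endfacet
  facet normal -0.6287 -0.7776 0.0000
    outer loop
      vertex 0.7 4.0 0.0
      vertex 5.4 0.2 14.0
      vertex 0.7 4.0 14.0
    endloop
  endfacet
  facet normal 0.2118 -0.9773 0.0000
    outer loop
      vertex 5.4 0.2 0.0
      vertex 11.4 1.5 0.0
      vertex 11.4 1.5 14.0
    endloop
  endfacet
  facet normal 0.2118 -0.9773 0.0000
    outer loop
      vertex 5.4 0.2 0.0
      vertex 11.4 1.5 14.0
      vertex 5.4 0.2 14.0
    endloop
  endfacet
  facet normal 0.9041 -0.4274 0.0000
    outer loop
      vertex 11.4 1.5 0.0
      vertex 14.0 7.0 0.0
      vertex 14.0 7.0 14.0
    endloop
  endfacet
  facet normal 0.9041 -0.4274 0.0000
    outer loop
      vertex 11.4 1.5 0.0
      vertex 14.0 7.0 14.0
      vertex 11.4 1.5 14.0
    endloop
  endfacet
endsolid part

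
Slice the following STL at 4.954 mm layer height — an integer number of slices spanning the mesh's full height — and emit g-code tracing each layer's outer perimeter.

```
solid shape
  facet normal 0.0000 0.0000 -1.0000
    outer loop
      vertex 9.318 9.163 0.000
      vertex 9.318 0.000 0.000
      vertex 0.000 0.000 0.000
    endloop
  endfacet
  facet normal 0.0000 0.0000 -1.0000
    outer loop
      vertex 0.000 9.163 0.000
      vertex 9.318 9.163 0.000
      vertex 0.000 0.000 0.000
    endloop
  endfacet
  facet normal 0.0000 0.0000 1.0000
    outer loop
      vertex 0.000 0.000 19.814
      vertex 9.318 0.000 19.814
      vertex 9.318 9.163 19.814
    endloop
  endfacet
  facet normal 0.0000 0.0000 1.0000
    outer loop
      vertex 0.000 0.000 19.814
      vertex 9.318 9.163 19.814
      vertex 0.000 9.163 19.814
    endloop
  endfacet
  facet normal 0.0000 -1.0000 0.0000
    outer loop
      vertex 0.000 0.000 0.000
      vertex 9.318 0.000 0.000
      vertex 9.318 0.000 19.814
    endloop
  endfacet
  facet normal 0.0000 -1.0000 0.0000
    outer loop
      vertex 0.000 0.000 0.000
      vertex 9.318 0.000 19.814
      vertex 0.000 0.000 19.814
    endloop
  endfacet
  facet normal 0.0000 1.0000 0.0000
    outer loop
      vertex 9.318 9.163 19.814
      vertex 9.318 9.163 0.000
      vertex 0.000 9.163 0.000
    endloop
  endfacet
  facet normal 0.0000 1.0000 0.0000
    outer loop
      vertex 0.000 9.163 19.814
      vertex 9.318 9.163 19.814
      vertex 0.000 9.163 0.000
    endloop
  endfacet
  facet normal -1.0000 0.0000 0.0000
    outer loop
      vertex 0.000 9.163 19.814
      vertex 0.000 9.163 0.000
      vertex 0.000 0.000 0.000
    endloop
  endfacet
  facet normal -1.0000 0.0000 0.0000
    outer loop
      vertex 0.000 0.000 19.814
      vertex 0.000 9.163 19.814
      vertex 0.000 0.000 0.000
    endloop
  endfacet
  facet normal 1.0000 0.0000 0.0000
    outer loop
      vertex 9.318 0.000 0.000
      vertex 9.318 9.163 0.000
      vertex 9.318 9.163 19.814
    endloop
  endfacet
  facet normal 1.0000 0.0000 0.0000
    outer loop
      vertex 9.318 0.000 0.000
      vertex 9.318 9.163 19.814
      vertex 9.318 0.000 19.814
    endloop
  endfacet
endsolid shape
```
; perimeter-only toolpath
G21 ; units = mm
G90 ; absolute positioning
G28 ; home
; layer 1
G0 Z4.954
G0 X0.000 Y0.000
G1 X9.318 Y0.000
G1 X9.318 Y9.163
G1 X0.000 Y9.163
G1 X0.000 Y0.000
; layer 2
G0 Z9.907
G0 X0.000 Y0.000
G1 X9.318 Y0.000
G1 X9.318 Y9.163
G1 X0.000 Y9.163
G1 X0.000 Y0.000
; layer 3
G0 Z14.861
G0 X0.000 Y0.000
G1 X9.318 Y0.000
G1 X9.318 Y9.163
G1 X0.000 Y9.163
G1 X0.000 Y0.000
; layer 4
G0 Z19.814
G0 X0.000 Y0.000
G1 X9.318 Y0.000
G1 X9.318 Y9.163
G1 X0.000 Y9.163
G1 X0.000 Y0.000
M2 ; end

The solid is a rectangular box, roughly 9.32 × 9.16 mm footprint and 19.8 mm tall. Slicing at Δz = 4.954 mm — 4 equal slices spanning the solid's height, so layer i sits at z = i·h/4 — gives 4 non-empty perimeters. Each is a 4-segment closed polygon; G0 lifts to the layer z and rapids to the start vertex, then G1 traces the edges.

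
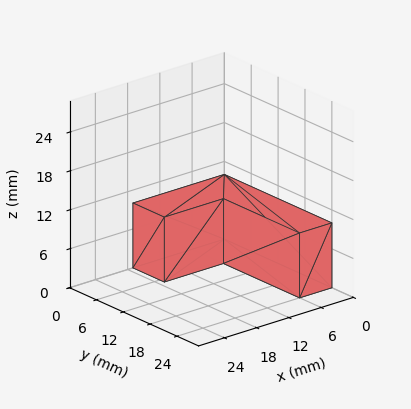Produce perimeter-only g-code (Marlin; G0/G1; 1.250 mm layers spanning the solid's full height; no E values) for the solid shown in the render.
Reading the render: the shape is an L-shaped prism: outer 17 × 24 mm, arm thicknesses ≈ 7 mm (horizontal) and 6 mm (vertical), extruded 10 mm in z (dimensions read to the nearest mm from the axis ticks). For the g-code, the solid's height is divided into equal slices at the stated Δz and each level perimeter traced with G1 moves after a G0 lift.

; perimeter-only toolpath
G21 ; units = mm
G90 ; absolute positioning
G28 ; home
; layer 1
G0 Z1.250
G0 X0.000 Y0.000
G1 X17.000 Y0.000
G1 X17.000 Y7.000
G1 X6.000 Y7.000
G1 X6.000 Y24.000
G1 X0.000 Y24.000
G1 X0.000 Y0.000
; layer 2
G0 Z2.500
G0 X0.000 Y0.000
G1 X17.000 Y0.000
G1 X17.000 Y7.000
G1 X6.000 Y7.000
G1 X6.000 Y24.000
G1 X0.000 Y24.000
G1 X0.000 Y0.000
; layer 3
G0 Z3.750
G0 X0.000 Y0.000
G1 X17.000 Y0.000
G1 X17.000 Y7.000
G1 X6.000 Y7.000
G1 X6.000 Y24.000
G1 X0.000 Y24.000
G1 X0.000 Y0.000
; layer 4
G0 Z5.000
G0 X0.000 Y0.000
G1 X17.000 Y0.000
G1 X17.000 Y7.000
G1 X6.000 Y7.000
G1 X6.000 Y24.000
G1 X0.000 Y24.000
G1 X0.000 Y0.000
; layer 5
G0 Z6.250
G0 X0.000 Y0.000
G1 X17.000 Y0.000
G1 X17.000 Y7.000
G1 X6.000 Y7.000
G1 X6.000 Y24.000
G1 X0.000 Y24.000
G1 X0.000 Y0.000
; layer 6
G0 Z7.500
G0 X0.000 Y0.000
G1 X17.000 Y0.000
G1 X17.000 Y7.000
G1 X6.000 Y7.000
G1 X6.000 Y24.000
G1 X0.000 Y24.000
G1 X0.000 Y0.000
; layer 7
G0 Z8.750
G0 X0.000 Y0.000
G1 X17.000 Y0.000
G1 X17.000 Y7.000
G1 X6.000 Y7.000
G1 X6.000 Y24.000
G1 X0.000 Y24.000
G1 X0.000 Y0.000
; layer 8
G0 Z10.000
G0 X0.000 Y0.000
G1 X17.000 Y0.000
G1 X17.000 Y7.000
G1 X6.000 Y7.000
G1 X6.000 Y24.000
G1 X0.000 Y24.000
G1 X0.000 Y0.000
M2 ; end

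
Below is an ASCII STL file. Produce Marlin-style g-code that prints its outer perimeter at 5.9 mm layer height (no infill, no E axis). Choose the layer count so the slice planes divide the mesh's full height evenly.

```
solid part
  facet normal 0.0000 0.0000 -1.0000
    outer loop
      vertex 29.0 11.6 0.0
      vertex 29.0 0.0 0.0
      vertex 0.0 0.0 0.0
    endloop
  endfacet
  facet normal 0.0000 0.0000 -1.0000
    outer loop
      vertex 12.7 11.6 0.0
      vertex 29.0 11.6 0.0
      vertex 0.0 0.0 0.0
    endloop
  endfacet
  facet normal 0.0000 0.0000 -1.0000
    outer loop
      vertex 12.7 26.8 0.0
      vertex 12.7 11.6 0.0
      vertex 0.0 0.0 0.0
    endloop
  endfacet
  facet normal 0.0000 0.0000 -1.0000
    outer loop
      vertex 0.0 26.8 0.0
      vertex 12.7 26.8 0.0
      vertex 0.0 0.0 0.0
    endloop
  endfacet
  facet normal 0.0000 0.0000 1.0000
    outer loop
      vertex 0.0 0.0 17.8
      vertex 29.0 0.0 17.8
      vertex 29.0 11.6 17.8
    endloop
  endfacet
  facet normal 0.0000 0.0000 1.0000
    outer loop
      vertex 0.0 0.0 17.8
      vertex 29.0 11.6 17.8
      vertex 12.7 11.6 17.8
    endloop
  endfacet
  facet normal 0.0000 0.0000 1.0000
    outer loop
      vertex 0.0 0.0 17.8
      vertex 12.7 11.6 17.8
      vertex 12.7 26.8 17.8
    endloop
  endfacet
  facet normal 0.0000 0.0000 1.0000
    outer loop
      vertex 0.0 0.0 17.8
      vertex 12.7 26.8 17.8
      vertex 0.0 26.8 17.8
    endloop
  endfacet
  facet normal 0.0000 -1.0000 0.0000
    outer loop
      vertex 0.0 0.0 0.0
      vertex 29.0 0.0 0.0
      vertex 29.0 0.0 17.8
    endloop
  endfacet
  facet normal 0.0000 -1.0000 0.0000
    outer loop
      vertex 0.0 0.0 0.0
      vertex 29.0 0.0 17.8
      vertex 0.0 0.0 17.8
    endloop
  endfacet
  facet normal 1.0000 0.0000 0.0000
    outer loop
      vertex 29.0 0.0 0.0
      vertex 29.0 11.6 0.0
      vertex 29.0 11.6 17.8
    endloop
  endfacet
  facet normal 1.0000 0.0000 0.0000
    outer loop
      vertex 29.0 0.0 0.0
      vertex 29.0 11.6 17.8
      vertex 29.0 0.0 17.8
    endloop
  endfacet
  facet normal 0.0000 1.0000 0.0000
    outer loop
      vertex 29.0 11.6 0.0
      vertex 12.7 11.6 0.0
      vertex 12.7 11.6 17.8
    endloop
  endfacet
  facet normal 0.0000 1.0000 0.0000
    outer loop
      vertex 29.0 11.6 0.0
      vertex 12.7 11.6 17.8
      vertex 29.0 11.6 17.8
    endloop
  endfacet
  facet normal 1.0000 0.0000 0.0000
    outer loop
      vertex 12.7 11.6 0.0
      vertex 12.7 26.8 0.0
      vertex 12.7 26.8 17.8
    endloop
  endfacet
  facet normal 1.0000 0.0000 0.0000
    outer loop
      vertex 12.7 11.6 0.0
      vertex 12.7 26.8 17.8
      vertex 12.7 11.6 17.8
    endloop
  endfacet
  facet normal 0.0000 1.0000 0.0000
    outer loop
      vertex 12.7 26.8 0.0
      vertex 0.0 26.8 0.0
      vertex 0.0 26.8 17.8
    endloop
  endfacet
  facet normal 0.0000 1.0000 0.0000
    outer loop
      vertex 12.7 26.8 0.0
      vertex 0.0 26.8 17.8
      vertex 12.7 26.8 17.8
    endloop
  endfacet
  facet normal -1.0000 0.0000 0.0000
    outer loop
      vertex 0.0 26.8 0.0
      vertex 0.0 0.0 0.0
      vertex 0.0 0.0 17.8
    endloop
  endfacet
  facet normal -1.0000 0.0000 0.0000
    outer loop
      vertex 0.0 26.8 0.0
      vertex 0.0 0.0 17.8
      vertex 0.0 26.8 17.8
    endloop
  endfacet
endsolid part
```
; perimeter-only toolpath
G21 ; units = mm
G90 ; absolute positioning
G28 ; home
; layer 1
G0 Z5.9
G0 X0.0 Y0.0
G1 X29.0 Y0.0
G1 X29.0 Y11.6
G1 X12.7 Y11.6
G1 X12.7 Y26.8
G1 X0.0 Y26.8
G1 X0.0 Y0.0
; layer 2
G0 Z11.9
G0 X0.0 Y0.0
G1 X29.0 Y0.0
G1 X29.0 Y11.6
G1 X12.7 Y11.6
G1 X12.7 Y26.8
G1 X0.0 Y26.8
G1 X0.0 Y0.0
; layer 3
G0 Z17.8
G0 X0.0 Y0.0
G1 X29.0 Y0.0
G1 X29.0 Y11.6
G1 X12.7 Y11.6
G1 X12.7 Y26.8
G1 X0.0 Y26.8
G1 X0.0 Y0.0
M2 ; end

The solid is an L-shaped prism: outer 29 × 26.8 mm, arm thicknesses ≈ 11.6 mm (horizontal) and 12.7 mm (vertical), extruded 17.8 mm in z. Slicing at Δz = 5.9 mm — 3 equal slices spanning the solid's height, so layer i sits at z = i·h/3 — gives 3 non-empty perimeters. Each is a 6-segment closed polygon; G0 lifts to the layer z and rapids to the start vertex, then G1 traces the edges.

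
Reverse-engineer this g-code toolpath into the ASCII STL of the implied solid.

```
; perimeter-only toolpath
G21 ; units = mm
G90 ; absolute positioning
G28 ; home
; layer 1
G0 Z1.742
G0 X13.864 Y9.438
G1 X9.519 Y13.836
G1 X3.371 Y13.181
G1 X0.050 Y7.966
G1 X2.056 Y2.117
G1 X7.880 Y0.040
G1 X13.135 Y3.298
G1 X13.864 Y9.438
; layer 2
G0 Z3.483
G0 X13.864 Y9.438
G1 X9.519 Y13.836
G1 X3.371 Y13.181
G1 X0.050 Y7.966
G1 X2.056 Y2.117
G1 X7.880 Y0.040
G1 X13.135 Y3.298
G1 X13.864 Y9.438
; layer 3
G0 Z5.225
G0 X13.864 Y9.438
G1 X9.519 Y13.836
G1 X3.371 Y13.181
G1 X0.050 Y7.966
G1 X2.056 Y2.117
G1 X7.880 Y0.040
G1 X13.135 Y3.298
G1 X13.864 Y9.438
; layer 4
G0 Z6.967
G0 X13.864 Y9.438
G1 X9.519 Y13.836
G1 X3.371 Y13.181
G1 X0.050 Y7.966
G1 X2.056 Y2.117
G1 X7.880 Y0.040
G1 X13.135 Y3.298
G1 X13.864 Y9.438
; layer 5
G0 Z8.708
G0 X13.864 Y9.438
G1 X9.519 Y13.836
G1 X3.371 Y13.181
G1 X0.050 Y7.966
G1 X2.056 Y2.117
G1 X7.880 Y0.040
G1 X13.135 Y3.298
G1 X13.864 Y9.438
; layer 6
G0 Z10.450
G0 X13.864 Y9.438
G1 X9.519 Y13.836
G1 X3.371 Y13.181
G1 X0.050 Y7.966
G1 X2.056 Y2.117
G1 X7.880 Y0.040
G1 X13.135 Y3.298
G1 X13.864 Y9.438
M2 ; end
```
solid part
  facet normal 0.0000 0.0000 -1.0000
    outer loop
      vertex 3.371 13.181 0.000
      vertex 9.519 13.836 0.000
      vertex 13.864 9.438 0.000
    endloop
  endfacet
  facet normal 0.0000 0.0000 -1.0000
    outer loop
      vertex 0.050 7.966 0.000
      vertex 3.371 13.181 0.000
      vertex 13.864 9.438 0.000
    endloop
  endfacet
  facet normal 0.0000 0.0000 -1.0000
    outer loop
      vertex 2.056 2.117 0.000
      vertex 0.050 7.966 0.000
      vertex 13.864 9.438 0.000
    endloop
  endfacet
  facet normal 0.0000 0.0000 -1.0000
    outer loop
      vertex 7.880 0.040 0.000
      vertex 2.056 2.117 0.000
      vertex 13.864 9.438 0.000
    endloop
  endfacet
  facet normal 0.0000 0.0000 -1.0000
    outer loop
      vertex 13.135 3.298 0.000
      vertex 7.880 0.040 0.000
      vertex 13.864 9.438 0.000
    endloop
  endfacet
  facet normal 0.0000 0.0000 1.0000
    outer loop
      vertex 13.864 9.438 10.450
      vertex 9.519 13.836 10.450
      vertex 3.371 13.181 10.450
    endloop
  endfacet
  facet normal 0.0000 0.0000 1.0000
    outer loop
      vertex 13.864 9.438 10.450
      vertex 3.371 13.181 10.450
      vertex 0.050 7.966 10.450
    endloop
  endfacet
  facet normal 0.0000 0.0000 1.0000
    outer loop
      vertex 13.864 9.438 10.450
      vertex 0.050 7.966 10.450
      vertex 2.056 2.117 10.450
    endloop
  endfacet
  facet normal 0.0000 0.0000 1.0000
    outer loop
      vertex 13.864 9.438 10.450
      vertex 2.056 2.117 10.450
      vertex 7.880 0.040 10.450
    endloop
  endfacet
  facet normal 0.0000 0.0000 1.0000
    outer loop
      vertex 13.864 9.438 10.450
      vertex 7.880 0.040 10.450
      vertex 13.135 3.298 10.450
    endloop
  endfacet
  facet normal 0.7114 0.7028 0.0000
    outer loop
      vertex 13.864 9.438 0.000
      vertex 9.519 13.836 0.000
      vertex 9.519 13.836 10.450
    endloop
  endfacet
  facet normal 0.7114 0.7028 0.0000
    outer loop
      vertex 13.864 9.438 0.000
      vertex 9.519 13.836 10.450
      vertex 13.864 9.438 10.450
    endloop
  endfacet
  facet normal -0.1059 0.9944 0.0000
    outer loop
      vertex 9.519 13.836 0.000
      vertex 3.371 13.181 0.000
      vertex 3.371 13.181 10.450
    endloop
  endfacet
  facet normal -0.1059 0.9944 0.0000
    outer loop
      vertex 9.519 13.836 0.000
      vertex 3.371 13.181 10.450
      vertex 9.519 13.836 10.450
    endloop
  endfacet
  facet normal -0.8435 0.5371 0.0000
    outer loop
      vertex 3.371 13.181 0.000
      vertex 0.050 7.966 0.000
      vertex 0.050 7.966 10.450
    endloop
  endfacet
  facet normal -0.8435 0.5371 0.0000
    outer loop
      vertex 3.371 13.181 0.000
      vertex 0.050 7.966 10.450
      vertex 3.371 13.181 10.450
    endloop
  endfacet
  facet normal -0.9459 -0.3244 0.0000
    outer loop
      vertex 0.050 7.966 0.000
      vertex 2.056 2.117 0.000
      vertex 2.056 2.117 10.450
    endloop
  endfacet
  facet normal -0.9459 -0.3244 0.0000
    outer loop
      vertex 0.050 7.966 0.000
      vertex 2.056 2.117 10.450
      vertex 0.050 7.966 10.450
    endloop
  endfacet
  facet normal -0.3359 -0.9419 0.0000
    outer loop
      vertex 2.056 2.117 0.000
      vertex 7.880 0.040 0.000
      vertex 7.880 0.040 10.450
    endloop
  endfacet
  facet normal -0.3359 -0.9419 0.0000
    outer loop
      vertex 2.056 2.117 0.000
      vertex 7.880 0.040 10.450
      vertex 2.056 2.117 10.450
    endloop
  endfacet
  facet normal 0.5269 -0.8499 0.0000
    outer loop
      vertex 7.880 0.040 0.000
      vertex 13.135 3.298 0.000
      vertex 13.135 3.298 10.450
    endloop
  endfacet
  facet normal 0.5269 -0.8499 0.0000
    outer loop
      vertex 7.880 0.040 0.000
      vertex 13.135 3.298 10.450
      vertex 7.880 0.040 10.450
    endloop
  endfacet
  facet normal 0.9930 -0.1179 0.0000
    outer loop
      vertex 13.135 3.298 0.000
      vertex 13.864 9.438 0.000
      vertex 13.864 9.438 10.450
    endloop
  endfacet
  facet normal 0.9930 -0.1179 0.0000
    outer loop
      vertex 13.135 3.298 0.000
      vertex 13.864 9.438 10.450
      vertex 13.135 3.298 10.450
    endloop
  endfacet
endsolid part

The G0 Z moves step by Δz≈1.742 mm. Every layer's G1 loop is the same polygon, so the solid is a straight extrusion of it from z=0 to z≈10.4. Closing with flat bottom and top caps and triangulating gives 24 facets — a regular 7-sided prism (a cylinder approximated with 7 flat sides), circumscribed radius ≈ 7.12 mm, height ≈ 10.4 mm.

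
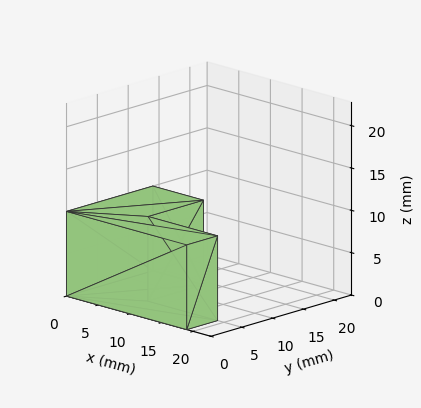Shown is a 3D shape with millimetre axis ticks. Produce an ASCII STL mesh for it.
Reading the render: the shape is an L-shaped prism: outer 19 × 14 mm, arm thicknesses ≈ 5 mm (horizontal) and 8 mm (vertical), extruded 10 mm in z (dimensions read to the nearest mm from the axis ticks). For the STL, each face is triangulated and given an outward normal.

solid part
  facet normal 0.0000 0.0000 -1.0000
    outer loop
      vertex 19.000 5.000 0.000
      vertex 19.000 0.000 0.000
      vertex 0.000 0.000 0.000
    endloop
  endfacet
  facet normal 0.0000 0.0000 -1.0000
    outer loop
      vertex 8.000 5.000 0.000
      vertex 19.000 5.000 0.000
      vertex 0.000 0.000 0.000
    endloop
  endfacet
  facet normal 0.0000 0.0000 -1.0000
    outer loop
      vertex 8.000 14.000 0.000
      vertex 8.000 5.000 0.000
      vertex 0.000 0.000 0.000
    endloop
  endfacet
  facet normal 0.0000 0.0000 -1.0000
    outer loop
      vertex 0.000 14.000 0.000
      vertex 8.000 14.000 0.000
      vertex 0.000 0.000 0.000
    endloop
  endfacet
  facet normal 0.0000 0.0000 1.0000
    outer loop
      vertex 0.000 0.000 10.000
      vertex 19.000 0.000 10.000
      vertex 19.000 5.000 10.000
    endloop
  endfacet
  facet normal 0.0000 0.0000 1.0000
    outer loop
      vertex 0.000 0.000 10.000
      vertex 19.000 5.000 10.000
      vertex 8.000 5.000 10.000
    endloop
  endfacet
  facet normal 0.0000 0.0000 1.0000
    outer loop
      vertex 0.000 0.000 10.000
      vertex 8.000 5.000 10.000
      vertex 8.000 14.000 10.000
    endloop
  endfacet
  facet normal 0.0000 0.0000 1.0000
    outer loop
      vertex 0.000 0.000 10.000
      vertex 8.000 14.000 10.000
      vertex 0.000 14.000 10.000
    endloop
  endfacet
  facet normal 0.0000 -1.0000 0.0000
    outer loop
      vertex 0.000 0.000 0.000
      vertex 19.000 0.000 0.000
      vertex 19.000 0.000 10.000
    endloop
  endfacet
  facet normal 0.0000 -1.0000 0.0000
    outer loop
      vertex 0.000 0.000 0.000
      vertex 19.000 0.000 10.000
      vertex 0.000 0.000 10.000
    endloop
  endfacet
  facet normal 1.0000 0.0000 0.0000
    outer loop
      vertex 19.000 0.000 0.000
      vertex 19.000 5.000 0.000
      vertex 19.000 5.000 10.000
    endloop
  endfacet
  facet normal 1.0000 0.0000 0.0000
    outer loop
      vertex 19.000 0.000 0.000
      vertex 19.000 5.000 10.000
      vertex 19.000 0.000 10.000
    endloop
  endfacet
  facet normal 0.0000 1.0000 0.0000
    outer loop
      vertex 19.000 5.000 0.000
      vertex 8.000 5.000 0.000
      vertex 8.000 5.000 10.000
    endloop
  endfacet
  facet normal 0.0000 1.0000 0.0000
    outer loop
      vertex 19.000 5.000 0.000
      vertex 8.000 5.000 10.000
      vertex 19.000 5.000 10.000
    endloop
  endfacet
  facet normal 1.0000 0.0000 0.0000
    outer loop
      vertex 8.000 5.000 0.000
      vertex 8.000 14.000 0.000
      vertex 8.000 14.000 10.000
    endloop
  endfacet
  facet normal 1.0000 0.0000 0.0000
    outer loop
      vertex 8.000 5.000 0.000
      vertex 8.000 14.000 10.000
      vertex 8.000 5.000 10.000
    endloop
  endfacet
  facet normal 0.0000 1.0000 0.0000
    outer loop
      vertex 8.000 14.000 0.000
      vertex 0.000 14.000 0.000
      vertex 0.000 14.000 10.000
    endloop
  endfacet
  facet normal 0.0000 1.0000 0.0000
    outer loop
      vertex 8.000 14.000 0.000
      vertex 0.000 14.000 10.000
      vertex 8.000 14.000 10.000
    endloop
  endfacet
  facet normal -1.0000 0.0000 0.0000
    outer loop
      vertex 0.000 14.000 0.000
      vertex 0.000 0.000 0.000
      vertex 0.000 0.000 10.000
    endloop
  endfacet
  facet normal -1.0000 0.0000 0.0000
    outer loop
      vertex 0.000 14.000 0.000
      vertex 0.000 0.000 10.000
      vertex 0.000 14.000 10.000
    endloop
  endfacet
endsolid part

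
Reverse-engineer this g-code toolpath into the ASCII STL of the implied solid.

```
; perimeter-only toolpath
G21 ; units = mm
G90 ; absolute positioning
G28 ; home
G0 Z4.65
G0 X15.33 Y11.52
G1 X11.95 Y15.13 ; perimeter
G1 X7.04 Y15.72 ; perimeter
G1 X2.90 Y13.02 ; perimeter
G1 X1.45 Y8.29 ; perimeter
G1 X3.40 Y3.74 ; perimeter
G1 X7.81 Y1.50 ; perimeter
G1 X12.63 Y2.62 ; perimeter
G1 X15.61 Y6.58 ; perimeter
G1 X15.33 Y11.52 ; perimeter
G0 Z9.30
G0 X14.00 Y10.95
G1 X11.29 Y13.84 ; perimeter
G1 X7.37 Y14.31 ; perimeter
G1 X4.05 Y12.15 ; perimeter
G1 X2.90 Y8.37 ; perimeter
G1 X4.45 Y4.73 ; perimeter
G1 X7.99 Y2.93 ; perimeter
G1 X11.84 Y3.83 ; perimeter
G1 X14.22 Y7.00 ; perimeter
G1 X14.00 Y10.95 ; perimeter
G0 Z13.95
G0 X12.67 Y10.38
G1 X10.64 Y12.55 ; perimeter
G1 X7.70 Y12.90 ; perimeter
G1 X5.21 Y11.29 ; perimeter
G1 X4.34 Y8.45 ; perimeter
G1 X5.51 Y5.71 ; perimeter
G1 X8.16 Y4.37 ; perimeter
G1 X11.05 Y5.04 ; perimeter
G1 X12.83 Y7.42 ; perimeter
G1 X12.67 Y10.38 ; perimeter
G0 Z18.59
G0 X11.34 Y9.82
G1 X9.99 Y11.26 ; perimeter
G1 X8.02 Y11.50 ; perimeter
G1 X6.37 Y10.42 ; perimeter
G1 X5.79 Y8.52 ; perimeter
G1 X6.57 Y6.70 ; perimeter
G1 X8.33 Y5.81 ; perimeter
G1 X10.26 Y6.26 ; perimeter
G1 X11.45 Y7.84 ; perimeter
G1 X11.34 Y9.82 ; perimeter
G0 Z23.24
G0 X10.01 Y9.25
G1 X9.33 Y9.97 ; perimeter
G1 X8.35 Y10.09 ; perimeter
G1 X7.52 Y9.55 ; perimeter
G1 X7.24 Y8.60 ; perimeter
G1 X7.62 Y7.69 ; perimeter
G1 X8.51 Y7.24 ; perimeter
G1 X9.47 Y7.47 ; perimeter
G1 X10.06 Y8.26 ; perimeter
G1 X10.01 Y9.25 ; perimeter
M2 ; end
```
solid part
  facet normal 0.0000 0.0000 -1.0000
    outer loop
      vertex 6.71 17.13 0.00
      vertex 12.60 16.42 0.00
      vertex 16.66 12.09 0.00
    endloop
  endfacet
  facet normal 0.0000 0.0000 -1.0000
    outer loop
      vertex 1.74 13.89 0.00
      vertex 6.71 17.13 0.00
      vertex 16.66 12.09 0.00
    endloop
  endfacet
  facet normal 0.0000 0.0000 -1.0000
    outer loop
      vertex 0.01 8.21 0.00
      vertex 1.74 13.89 0.00
      vertex 16.66 12.09 0.00
    endloop
  endfacet
  facet normal 0.0000 0.0000 -1.0000
    outer loop
      vertex 2.34 2.75 0.00
      vertex 0.01 8.21 0.00
      vertex 16.66 12.09 0.00
    endloop
  endfacet
  facet normal 0.0000 0.0000 -1.0000
    outer loop
      vertex 7.64 0.06 0.00
      vertex 2.34 2.75 0.00
      vertex 16.66 12.09 0.00
    endloop
  endfacet
  facet normal 0.0000 0.0000 -1.0000
    outer loop
      vertex 13.42 1.41 0.00
      vertex 7.64 0.06 0.00
      vertex 16.66 12.09 0.00
    endloop
  endfacet
  facet normal 0.0000 0.0000 -1.0000
    outer loop
      vertex 16.99 6.16 0.00
      vertex 13.42 1.41 0.00
      vertex 16.66 12.09 0.00
    endloop
  endfacet
  facet normal 0.7002 0.6565 0.2806
    outer loop
      vertex 16.66 12.09 0.00
      vertex 12.60 16.42 0.00
      vertex 8.68 8.68 27.89
    endloop
  endfacet
  facet normal 0.1149 0.9529 0.2806
    outer loop
      vertex 12.60 16.42 0.00
      vertex 6.71 17.13 0.00
      vertex 8.68 8.68 27.89
    endloop
  endfacet
  facet normal -0.5242 0.8040 0.2806
    outer loop
      vertex 6.71 17.13 0.00
      vertex 1.74 13.89 0.00
      vertex 8.68 8.68 27.89
    endloop
  endfacet
  facet normal -0.9182 0.2796 0.2807
    outer loop
      vertex 1.74 13.89 0.00
      vertex 0.01 8.21 0.00
      vertex 8.68 8.68 27.89
    endloop
  endfacet
  facet normal -0.8828 -0.3767 0.2808
    outer loop
      vertex 0.01 8.21 0.00
      vertex 2.34 2.75 0.00
      vertex 8.68 8.68 27.89
    endloop
  endfacet
  facet normal -0.4344 -0.8559 0.2807
    outer loop
      vertex 2.34 2.75 0.00
      vertex 7.64 0.06 0.00
      vertex 8.68 8.68 27.89
    endloop
  endfacet
  facet normal 0.2183 -0.9346 0.2807
    outer loop
      vertex 7.64 0.06 0.00
      vertex 13.42 1.41 0.00
      vertex 8.68 8.68 27.89
    endloop
  endfacet
  facet normal 0.7673 -0.5767 0.2807
    outer loop
      vertex 13.42 1.41 0.00
      vertex 16.99 6.16 0.00
      vertex 8.68 8.68 27.89
    endloop
  endfacet
  facet normal 0.9583 0.0533 0.2807
    outer loop
      vertex 16.99 6.16 0.00
      vertex 16.66 12.09 0.00
      vertex 8.68 8.68 27.89
    endloop
  endfacet
endsolid part

The G0 Z moves step by Δz≈4.65 mm. The G1 loops shrink linearly with z, so the solid tapers from its base footprint up to z≈27.9. Closing with a flat bottom cap and the tapered top and triangulating gives 16 facets — a regular 9-sided pyramid, base circumscribed radius ≈ 8.68 mm, apex at z ≈ 27.9 mm.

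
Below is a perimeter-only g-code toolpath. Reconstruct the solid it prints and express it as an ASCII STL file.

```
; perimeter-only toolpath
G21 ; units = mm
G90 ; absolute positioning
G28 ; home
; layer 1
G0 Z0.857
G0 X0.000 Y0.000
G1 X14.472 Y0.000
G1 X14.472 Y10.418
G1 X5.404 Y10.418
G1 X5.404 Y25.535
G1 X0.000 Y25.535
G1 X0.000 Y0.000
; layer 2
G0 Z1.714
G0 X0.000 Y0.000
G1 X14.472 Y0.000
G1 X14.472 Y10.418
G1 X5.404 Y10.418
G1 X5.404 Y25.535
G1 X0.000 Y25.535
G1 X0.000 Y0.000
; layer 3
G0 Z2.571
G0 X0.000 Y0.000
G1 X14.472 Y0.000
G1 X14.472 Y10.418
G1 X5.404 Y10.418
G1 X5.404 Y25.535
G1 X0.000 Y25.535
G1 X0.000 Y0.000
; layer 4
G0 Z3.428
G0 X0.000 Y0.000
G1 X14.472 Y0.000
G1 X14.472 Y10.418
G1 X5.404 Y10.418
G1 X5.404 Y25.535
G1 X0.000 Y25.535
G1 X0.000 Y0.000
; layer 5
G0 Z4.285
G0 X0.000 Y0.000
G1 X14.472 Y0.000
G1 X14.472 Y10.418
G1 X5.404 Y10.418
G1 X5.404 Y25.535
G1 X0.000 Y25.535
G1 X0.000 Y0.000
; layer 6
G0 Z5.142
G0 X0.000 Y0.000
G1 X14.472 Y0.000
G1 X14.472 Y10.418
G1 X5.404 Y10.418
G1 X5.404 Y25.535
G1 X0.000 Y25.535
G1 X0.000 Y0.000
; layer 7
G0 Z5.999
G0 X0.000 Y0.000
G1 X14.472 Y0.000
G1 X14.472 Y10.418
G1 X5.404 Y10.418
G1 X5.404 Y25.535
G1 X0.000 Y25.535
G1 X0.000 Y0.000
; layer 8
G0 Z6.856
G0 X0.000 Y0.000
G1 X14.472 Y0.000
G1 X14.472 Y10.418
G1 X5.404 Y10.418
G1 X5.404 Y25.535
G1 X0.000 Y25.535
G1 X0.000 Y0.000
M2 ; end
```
solid part
  facet normal 0.0000 0.0000 -1.0000
    outer loop
      vertex 14.472 10.418 0.000
      vertex 14.472 0.000 0.000
      vertex 0.000 0.000 0.000
    endloop
  endfacet
  facet normal 0.0000 0.0000 -1.0000
    outer loop
      vertex 5.404 10.418 0.000
      vertex 14.472 10.418 0.000
      vertex 0.000 0.000 0.000
    endloop
  endfacet
  facet normal 0.0000 0.0000 -1.0000
    outer loop
      vertex 5.404 25.535 0.000
      vertex 5.404 10.418 0.000
      vertex 0.000 0.000 0.000
    endloop
  endfacet
  facet normal 0.0000 0.0000 -1.0000
    outer loop
      vertex 0.000 25.535 0.000
      vertex 5.404 25.535 0.000
      vertex 0.000 0.000 0.000
    endloop
  endfacet
  facet normal 0.0000 0.0000 1.0000
    outer loop
      vertex 0.000 0.000 6.856
      vertex 14.472 0.000 6.856
      vertex 14.472 10.418 6.856
    endloop
  endfacet
  facet normal 0.0000 0.0000 1.0000
    outer loop
      vertex 0.000 0.000 6.856
      vertex 14.472 10.418 6.856
      vertex 5.404 10.418 6.856
    endloop
  endfacet
  facet normal 0.0000 0.0000 1.0000
    outer loop
      vertex 0.000 0.000 6.856
      vertex 5.404 10.418 6.856
      vertex 5.404 25.535 6.856
    endloop
  endfacet
  facet normal 0.0000 0.0000 1.0000
    outer loop
      vertex 0.000 0.000 6.856
      vertex 5.404 25.535 6.856
      vertex 0.000 25.535 6.856
    endloop
  endfacet
  facet normal 0.0000 -1.0000 0.0000
    outer loop
      vertex 0.000 0.000 0.000
      vertex 14.472 0.000 0.000
      vertex 14.472 0.000 6.856
    endloop
  endfacet
  facet normal 0.0000 -1.0000 0.0000
    outer loop
      vertex 0.000 0.000 0.000
      vertex 14.472 0.000 6.856
      vertex 0.000 0.000 6.856
    endloop
  endfacet
  facet normal 1.0000 0.0000 0.0000
    outer loop
      vertex 14.472 0.000 0.000
      vertex 14.472 10.418 0.000
      vertex 14.472 10.418 6.856
    endloop
  endfacet
  facet normal 1.0000 0.0000 0.0000
    outer loop
      vertex 14.472 0.000 0.000
      vertex 14.472 10.418 6.856
      vertex 14.472 0.000 6.856
    endloop
  endfacet
  facet normal 0.0000 1.0000 0.0000
    outer loop
      vertex 14.472 10.418 0.000
      vertex 5.404 10.418 0.000
      vertex 5.404 10.418 6.856
    endloop
  endfacet
  facet normal 0.0000 1.0000 0.0000
    outer loop
      vertex 14.472 10.418 0.000
      vertex 5.404 10.418 6.856
      vertex 14.472 10.418 6.856
    endloop
  endfacet
  facet normal 1.0000 0.0000 0.0000
    outer loop
      vertex 5.404 10.418 0.000
      vertex 5.404 25.535 0.000
      vertex 5.404 25.535 6.856
    endloop
  endfacet
  facet normal 1.0000 0.0000 0.0000
    outer loop
      vertex 5.404 10.418 0.000
      vertex 5.404 25.535 6.856
      vertex 5.404 10.418 6.856
    endloop
  endfacet
  facet normal 0.0000 1.0000 0.0000
    outer loop
      vertex 5.404 25.535 0.000
      vertex 0.000 25.535 0.000
      vertex 0.000 25.535 6.856
    endloop
  endfacet
  facet normal 0.0000 1.0000 0.0000
    outer loop
      vertex 5.404 25.535 0.000
      vertex 0.000 25.535 6.856
      vertex 5.404 25.535 6.856
    endloop
  endfacet
  facet normal -1.0000 0.0000 0.0000
    outer loop
      vertex 0.000 25.535 0.000
      vertex 0.000 0.000 0.000
      vertex 0.000 0.000 6.856
    endloop
  endfacet
  facet normal -1.0000 0.0000 0.0000
    outer loop
      vertex 0.000 25.535 0.000
      vertex 0.000 0.000 6.856
      vertex 0.000 25.535 6.856
    endloop
  endfacet
endsolid part

The G0 Z moves step by Δz≈0.857 mm. Every layer's G1 loop is the same polygon, so the solid is a straight extrusion of it from z=0 to z≈6.86. Closing with flat bottom and top caps and triangulating gives 20 facets — an L-shaped prism: outer 14.5 × 25.5 mm, arm thicknesses ≈ 10.4 mm (horizontal) and 5.4 mm (vertical), extruded 6.86 mm in z.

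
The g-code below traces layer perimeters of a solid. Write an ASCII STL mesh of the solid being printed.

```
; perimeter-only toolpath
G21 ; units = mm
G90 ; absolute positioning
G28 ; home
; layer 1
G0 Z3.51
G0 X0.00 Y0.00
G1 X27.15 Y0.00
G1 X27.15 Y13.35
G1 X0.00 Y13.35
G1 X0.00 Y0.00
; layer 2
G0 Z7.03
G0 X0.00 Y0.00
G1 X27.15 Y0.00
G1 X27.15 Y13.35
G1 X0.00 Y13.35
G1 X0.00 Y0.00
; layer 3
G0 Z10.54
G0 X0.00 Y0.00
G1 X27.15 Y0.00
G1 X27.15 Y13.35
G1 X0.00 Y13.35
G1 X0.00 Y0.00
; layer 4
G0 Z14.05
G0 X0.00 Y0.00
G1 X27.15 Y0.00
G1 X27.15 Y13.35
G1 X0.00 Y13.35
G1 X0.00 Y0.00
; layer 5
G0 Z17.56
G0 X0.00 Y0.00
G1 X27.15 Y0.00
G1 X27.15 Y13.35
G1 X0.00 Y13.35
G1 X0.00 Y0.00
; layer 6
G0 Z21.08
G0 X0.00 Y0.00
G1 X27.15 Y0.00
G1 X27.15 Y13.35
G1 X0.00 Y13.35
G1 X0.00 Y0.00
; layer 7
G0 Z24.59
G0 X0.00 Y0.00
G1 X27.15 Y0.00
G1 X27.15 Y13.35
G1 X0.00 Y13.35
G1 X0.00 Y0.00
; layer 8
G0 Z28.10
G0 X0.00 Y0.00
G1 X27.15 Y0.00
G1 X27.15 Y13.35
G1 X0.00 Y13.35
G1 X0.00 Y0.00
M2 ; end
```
solid part
  facet normal 0.0000 0.0000 -1.0000
    outer loop
      vertex 27.15 13.35 0.00
      vertex 27.15 0.00 0.00
      vertex 0.00 0.00 0.00
    endloop
  endfacet
  facet normal 0.0000 0.0000 -1.0000
    outer loop
      vertex 0.00 13.35 0.00
      vertex 27.15 13.35 0.00
      vertex 0.00 0.00 0.00
    endloop
  endfacet
  facet normal 0.0000 0.0000 1.0000
    outer loop
      vertex 0.00 0.00 28.10
      vertex 27.15 0.00 28.10
      vertex 27.15 13.35 28.10
    endloop
  endfacet
  facet normal 0.0000 0.0000 1.0000
    outer loop
      vertex 0.00 0.00 28.10
      vertex 27.15 13.35 28.10
      vertex 0.00 13.35 28.10
    endloop
  endfacet
  facet normal 0.0000 -1.0000 0.0000
    outer loop
      vertex 0.00 0.00 0.00
      vertex 27.15 0.00 0.00
      vertex 27.15 0.00 28.10
    endloop
  endfacet
  facet normal 0.0000 -1.0000 0.0000
    outer loop
      vertex 0.00 0.00 0.00
      vertex 27.15 0.00 28.10
      vertex 0.00 0.00 28.10
    endloop
  endfacet
  facet normal 0.0000 1.0000 0.0000
    outer loop
      vertex 27.15 13.35 28.10
      vertex 27.15 13.35 0.00
      vertex 0.00 13.35 0.00
    endloop
  endfacet
  facet normal 0.0000 1.0000 0.0000
    outer loop
      vertex 0.00 13.35 28.10
      vertex 27.15 13.35 28.10
      vertex 0.00 13.35 0.00
    endloop
  endfacet
  facet normal -1.0000 0.0000 0.0000
    outer loop
      vertex 0.00 13.35 28.10
      vertex 0.00 13.35 0.00
      vertex 0.00 0.00 0.00
    endloop
  endfacet
  facet normal -1.0000 0.0000 0.0000
    outer loop
      vertex 0.00 0.00 28.10
      vertex 0.00 13.35 28.10
      vertex 0.00 0.00 0.00
    endloop
  endfacet
  facet normal 1.0000 0.0000 0.0000
    outer loop
      vertex 27.15 0.00 0.00
      vertex 27.15 13.35 0.00
      vertex 27.15 13.35 28.10
    endloop
  endfacet
  facet normal 1.0000 0.0000 0.0000
    outer loop
      vertex 27.15 0.00 0.00
      vertex 27.15 13.35 28.10
      vertex 27.15 0.00 28.10
    endloop
  endfacet
endsolid part

The G0 Z moves step by Δz≈3.51 mm. Every layer's G1 loop is the same polygon, so the solid is a straight extrusion of it from z=0 to z≈28.1. Closing with flat bottom and top caps and triangulating gives 12 facets — a rectangular box, roughly 27.1 × 13.3 mm footprint and 28.1 mm tall.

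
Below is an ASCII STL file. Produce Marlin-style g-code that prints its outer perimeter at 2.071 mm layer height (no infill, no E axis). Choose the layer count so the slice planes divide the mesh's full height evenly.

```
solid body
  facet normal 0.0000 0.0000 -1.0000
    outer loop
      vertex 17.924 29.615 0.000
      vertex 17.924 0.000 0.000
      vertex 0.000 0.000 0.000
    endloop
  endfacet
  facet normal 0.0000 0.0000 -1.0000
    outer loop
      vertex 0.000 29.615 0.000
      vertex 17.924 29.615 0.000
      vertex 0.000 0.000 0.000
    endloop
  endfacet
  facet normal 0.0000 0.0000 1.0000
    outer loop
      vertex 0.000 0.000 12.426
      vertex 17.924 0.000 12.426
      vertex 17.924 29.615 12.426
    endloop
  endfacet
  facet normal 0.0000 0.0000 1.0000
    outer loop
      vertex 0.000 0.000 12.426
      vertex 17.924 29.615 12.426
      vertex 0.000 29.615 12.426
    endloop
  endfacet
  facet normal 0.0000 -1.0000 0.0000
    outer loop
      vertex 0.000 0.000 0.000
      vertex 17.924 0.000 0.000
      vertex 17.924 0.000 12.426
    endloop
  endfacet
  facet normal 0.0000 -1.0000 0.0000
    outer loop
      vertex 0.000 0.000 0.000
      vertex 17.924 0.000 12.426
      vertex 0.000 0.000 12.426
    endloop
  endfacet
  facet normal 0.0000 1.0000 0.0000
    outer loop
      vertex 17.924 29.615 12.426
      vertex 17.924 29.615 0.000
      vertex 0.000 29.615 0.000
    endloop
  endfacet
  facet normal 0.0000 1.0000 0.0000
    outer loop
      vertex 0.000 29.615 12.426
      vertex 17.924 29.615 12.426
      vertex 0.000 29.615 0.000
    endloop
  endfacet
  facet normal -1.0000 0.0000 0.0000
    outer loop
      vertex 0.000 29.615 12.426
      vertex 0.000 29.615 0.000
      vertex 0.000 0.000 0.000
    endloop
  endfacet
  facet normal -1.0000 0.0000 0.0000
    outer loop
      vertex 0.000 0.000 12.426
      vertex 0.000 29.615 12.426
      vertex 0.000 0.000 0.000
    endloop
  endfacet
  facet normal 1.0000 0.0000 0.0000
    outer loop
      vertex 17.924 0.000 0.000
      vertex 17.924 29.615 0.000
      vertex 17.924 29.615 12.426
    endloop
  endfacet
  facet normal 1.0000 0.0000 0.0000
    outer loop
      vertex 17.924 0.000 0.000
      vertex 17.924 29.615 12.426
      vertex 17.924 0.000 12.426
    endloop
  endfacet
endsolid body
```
; perimeter-only toolpath
G21 ; units = mm
G90 ; absolute positioning
G28 ; home
; layer 1
G0 Z2.071
G0 X0.000 Y0.000
G1 X17.924 Y0.000
G1 X17.924 Y29.615
G1 X0.000 Y29.615
G1 X0.000 Y0.000
; layer 2
G0 Z4.142
G0 X0.000 Y0.000
G1 X17.924 Y0.000
G1 X17.924 Y29.615
G1 X0.000 Y29.615
G1 X0.000 Y0.000
; layer 3
G0 Z6.213
G0 X0.000 Y0.000
G1 X17.924 Y0.000
G1 X17.924 Y29.615
G1 X0.000 Y29.615
G1 X0.000 Y0.000
; layer 4
G0 Z8.284
G0 X0.000 Y0.000
G1 X17.924 Y0.000
G1 X17.924 Y29.615
G1 X0.000 Y29.615
G1 X0.000 Y0.000
; layer 5
G0 Z10.355
G0 X0.000 Y0.000
G1 X17.924 Y0.000
G1 X17.924 Y29.615
G1 X0.000 Y29.615
G1 X0.000 Y0.000
; layer 6
G0 Z12.426
G0 X0.000 Y0.000
G1 X17.924 Y0.000
G1 X17.924 Y29.615
G1 X0.000 Y29.615
G1 X0.000 Y0.000
M2 ; end

The solid is a rectangular box, roughly 17.9 × 29.6 mm footprint and 12.4 mm tall. Slicing at Δz = 2.071 mm — 6 equal slices spanning the solid's height, so layer i sits at z = i·h/6 — gives 6 non-empty perimeters. Each is a 4-segment closed polygon; G0 lifts to the layer z and rapids to the start vertex, then G1 traces the edges.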